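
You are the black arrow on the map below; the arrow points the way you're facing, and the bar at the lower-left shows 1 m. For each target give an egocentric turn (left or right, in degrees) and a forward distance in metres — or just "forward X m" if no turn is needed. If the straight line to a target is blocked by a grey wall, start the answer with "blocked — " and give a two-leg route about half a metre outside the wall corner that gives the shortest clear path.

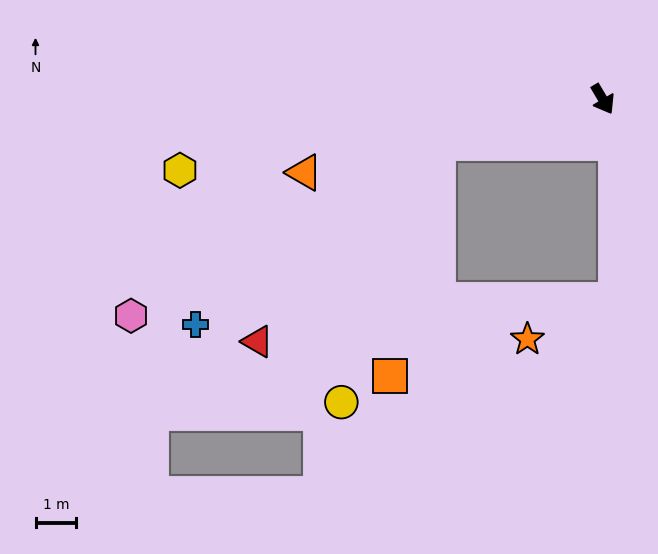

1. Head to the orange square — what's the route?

blocked — turn right 106°, forward 4.2 m, then turn left 64°, forward 5.8 m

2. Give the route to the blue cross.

blocked — turn right 106°, forward 4.2 m, then turn left 22°, forward 7.4 m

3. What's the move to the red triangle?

blocked — turn right 106°, forward 4.2 m, then turn left 33°, forward 6.6 m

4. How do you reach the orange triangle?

turn right 107°, forward 7.5 m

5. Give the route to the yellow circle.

blocked — turn right 106°, forward 4.2 m, then turn left 55°, forward 6.8 m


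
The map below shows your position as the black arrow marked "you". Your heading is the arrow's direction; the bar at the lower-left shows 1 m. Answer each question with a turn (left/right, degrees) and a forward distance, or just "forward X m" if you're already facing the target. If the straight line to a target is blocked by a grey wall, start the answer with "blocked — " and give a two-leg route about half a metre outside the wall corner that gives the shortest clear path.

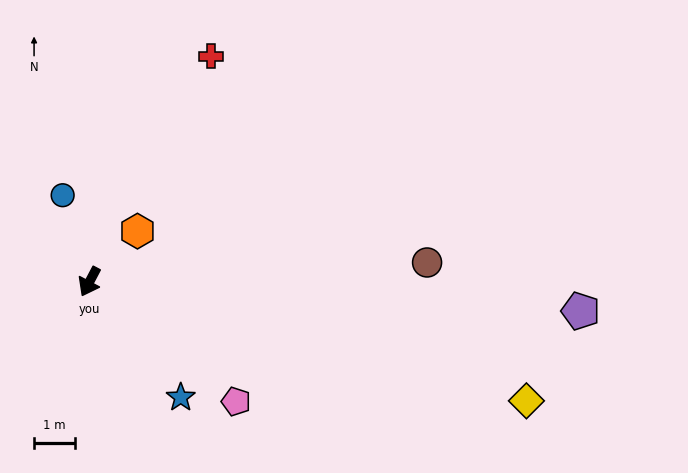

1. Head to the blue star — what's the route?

turn left 66°, forward 3.6 m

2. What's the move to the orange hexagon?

turn left 164°, forward 1.7 m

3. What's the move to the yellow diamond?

turn left 102°, forward 11.0 m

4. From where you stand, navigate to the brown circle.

turn left 121°, forward 8.2 m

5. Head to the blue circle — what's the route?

turn right 135°, forward 2.2 m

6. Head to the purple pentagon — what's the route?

turn left 114°, forward 11.9 m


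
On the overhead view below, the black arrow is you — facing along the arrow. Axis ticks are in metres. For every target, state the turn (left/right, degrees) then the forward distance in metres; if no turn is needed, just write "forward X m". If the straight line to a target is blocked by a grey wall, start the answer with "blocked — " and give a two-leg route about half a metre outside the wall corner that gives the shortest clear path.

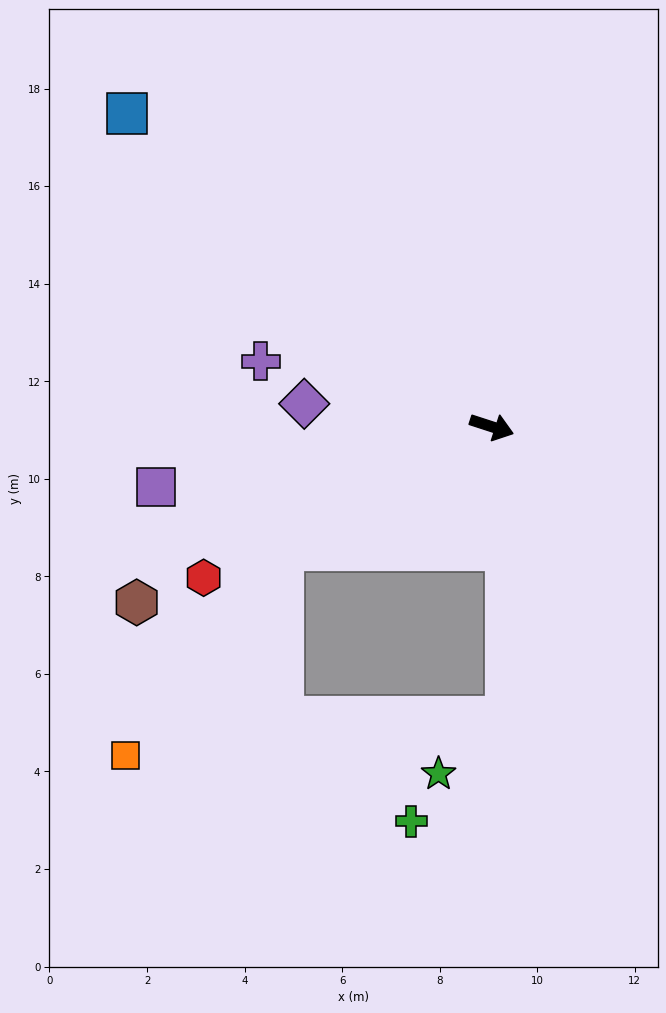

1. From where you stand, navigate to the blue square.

turn left 157°, forward 9.9 m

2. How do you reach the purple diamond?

turn right 169°, forward 3.9 m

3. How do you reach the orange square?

blocked — turn right 131°, forward 5.0 m, then turn left 22°, forward 5.3 m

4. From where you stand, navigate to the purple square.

turn right 152°, forward 7.0 m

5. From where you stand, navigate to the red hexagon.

turn right 134°, forward 6.7 m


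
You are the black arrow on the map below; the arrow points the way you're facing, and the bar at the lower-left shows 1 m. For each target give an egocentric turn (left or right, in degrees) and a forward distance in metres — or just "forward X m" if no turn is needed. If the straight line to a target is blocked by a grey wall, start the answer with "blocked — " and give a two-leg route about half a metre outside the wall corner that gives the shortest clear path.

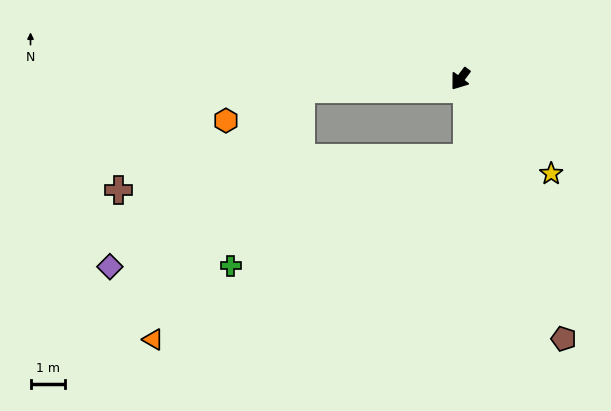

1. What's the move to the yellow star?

turn left 81°, forward 3.8 m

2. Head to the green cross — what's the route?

blocked — turn right 50°, forward 4.7 m, then turn left 65°, forward 5.6 m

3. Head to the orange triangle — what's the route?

blocked — turn right 50°, forward 4.7 m, then turn left 56°, forward 8.5 m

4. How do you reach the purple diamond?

blocked — turn right 50°, forward 4.7 m, then turn left 40°, forward 7.6 m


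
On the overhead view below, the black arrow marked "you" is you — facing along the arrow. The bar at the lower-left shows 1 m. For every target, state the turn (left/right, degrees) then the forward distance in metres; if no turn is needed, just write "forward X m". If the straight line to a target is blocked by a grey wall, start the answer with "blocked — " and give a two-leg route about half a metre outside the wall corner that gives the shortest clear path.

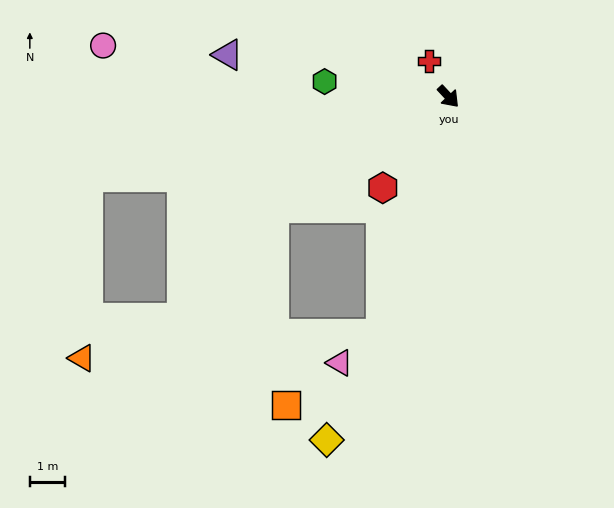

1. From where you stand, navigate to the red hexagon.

turn right 79°, forward 3.2 m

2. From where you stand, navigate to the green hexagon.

turn right 140°, forward 3.6 m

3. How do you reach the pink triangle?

blocked — turn right 59°, forward 7.1 m, then turn right 38°, forward 1.5 m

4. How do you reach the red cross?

turn left 166°, forward 1.2 m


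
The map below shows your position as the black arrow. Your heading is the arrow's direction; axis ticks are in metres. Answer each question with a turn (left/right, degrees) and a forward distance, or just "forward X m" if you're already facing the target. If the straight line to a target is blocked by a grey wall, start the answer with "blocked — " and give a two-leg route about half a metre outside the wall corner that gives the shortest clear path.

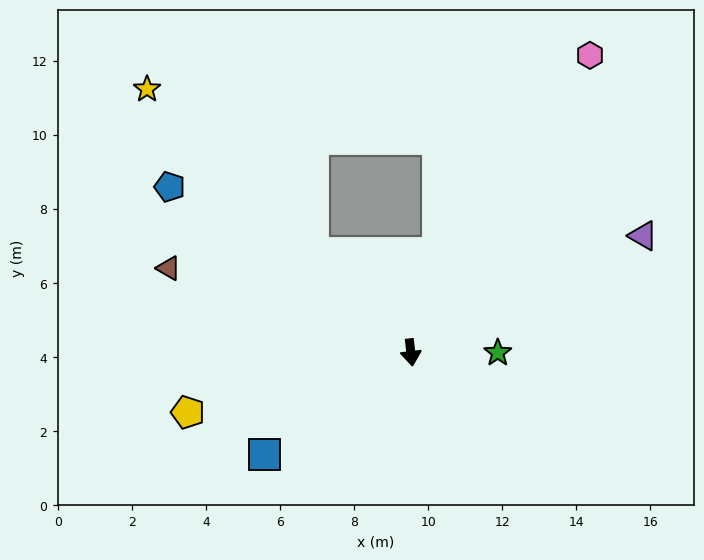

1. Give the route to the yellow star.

turn right 142°, forward 10.1 m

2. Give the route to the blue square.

turn right 62°, forward 4.8 m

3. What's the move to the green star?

turn left 83°, forward 2.3 m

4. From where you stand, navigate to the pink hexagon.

turn left 142°, forward 9.4 m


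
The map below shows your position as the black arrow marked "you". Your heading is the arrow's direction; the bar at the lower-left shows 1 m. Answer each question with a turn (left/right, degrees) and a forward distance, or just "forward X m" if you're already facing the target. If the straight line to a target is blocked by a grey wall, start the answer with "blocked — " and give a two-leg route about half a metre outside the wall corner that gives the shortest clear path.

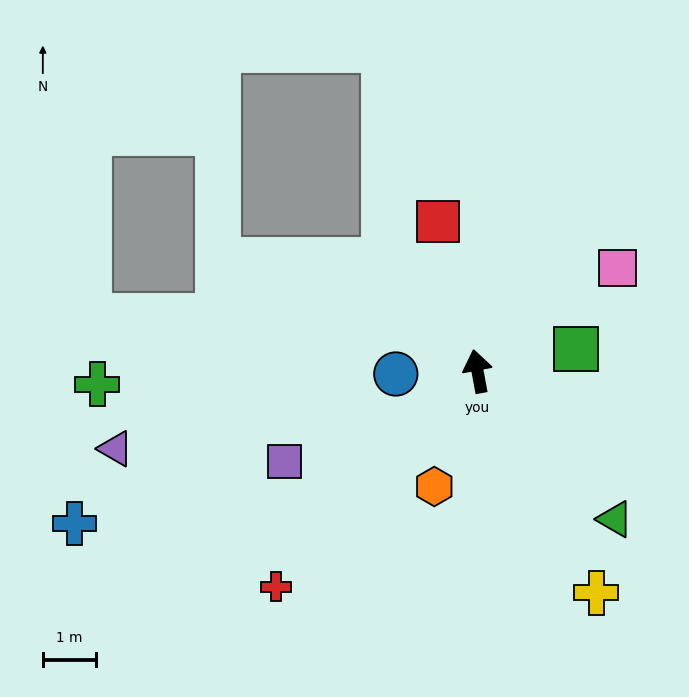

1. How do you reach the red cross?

turn left 126°, forward 5.5 m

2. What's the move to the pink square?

turn right 64°, forward 3.3 m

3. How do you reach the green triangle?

turn right 148°, forward 3.8 m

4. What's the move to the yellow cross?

turn right 162°, forward 4.7 m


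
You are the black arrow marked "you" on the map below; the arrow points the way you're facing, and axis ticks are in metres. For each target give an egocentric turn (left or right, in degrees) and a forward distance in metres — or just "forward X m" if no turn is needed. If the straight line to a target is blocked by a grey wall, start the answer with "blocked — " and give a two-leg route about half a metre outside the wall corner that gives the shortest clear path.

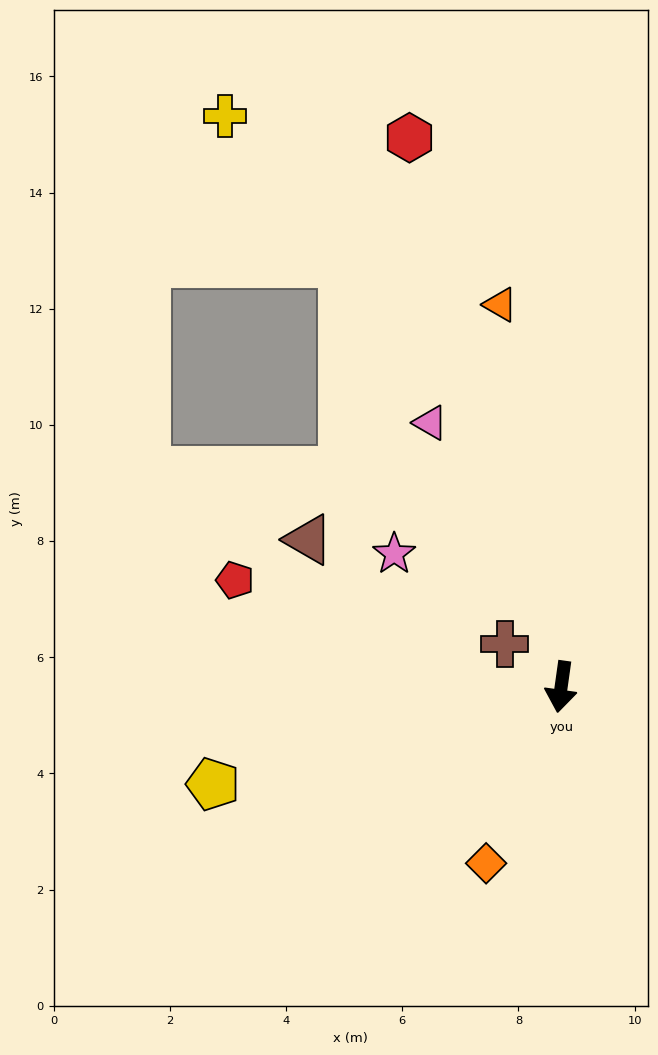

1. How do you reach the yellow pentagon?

turn right 66°, forward 6.2 m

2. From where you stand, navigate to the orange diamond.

turn right 15°, forward 3.3 m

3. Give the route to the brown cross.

turn right 119°, forward 1.2 m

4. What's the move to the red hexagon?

turn right 157°, forward 9.8 m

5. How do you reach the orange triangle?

turn right 163°, forward 6.7 m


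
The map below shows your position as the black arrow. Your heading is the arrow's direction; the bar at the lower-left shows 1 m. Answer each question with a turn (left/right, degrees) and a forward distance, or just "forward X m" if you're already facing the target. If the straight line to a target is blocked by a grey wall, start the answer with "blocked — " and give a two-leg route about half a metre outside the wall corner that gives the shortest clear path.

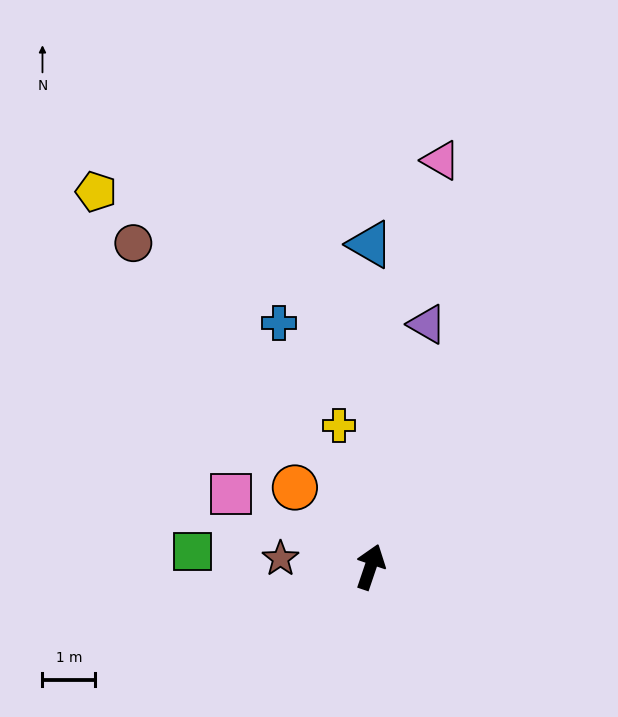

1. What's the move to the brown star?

turn left 103°, forward 1.7 m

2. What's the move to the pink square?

turn left 81°, forward 3.0 m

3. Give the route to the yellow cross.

turn left 31°, forward 2.8 m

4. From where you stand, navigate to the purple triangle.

turn left 6°, forward 4.7 m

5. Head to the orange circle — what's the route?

turn left 62°, forward 2.1 m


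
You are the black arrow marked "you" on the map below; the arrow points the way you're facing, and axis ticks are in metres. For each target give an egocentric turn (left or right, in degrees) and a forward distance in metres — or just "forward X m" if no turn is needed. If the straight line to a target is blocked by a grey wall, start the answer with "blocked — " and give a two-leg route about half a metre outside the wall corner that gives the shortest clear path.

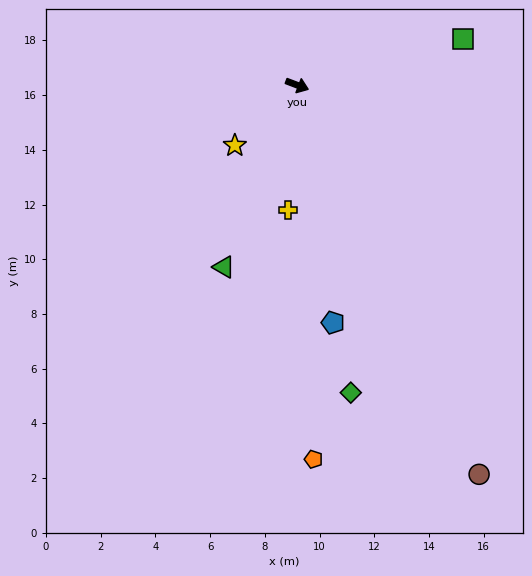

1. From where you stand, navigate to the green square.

turn left 36°, forward 6.3 m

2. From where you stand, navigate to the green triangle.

turn right 91°, forward 7.2 m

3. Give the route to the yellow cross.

turn right 73°, forward 4.6 m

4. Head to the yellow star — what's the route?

turn right 115°, forward 3.2 m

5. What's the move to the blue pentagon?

turn right 61°, forward 8.8 m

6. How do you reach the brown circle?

turn right 44°, forward 15.7 m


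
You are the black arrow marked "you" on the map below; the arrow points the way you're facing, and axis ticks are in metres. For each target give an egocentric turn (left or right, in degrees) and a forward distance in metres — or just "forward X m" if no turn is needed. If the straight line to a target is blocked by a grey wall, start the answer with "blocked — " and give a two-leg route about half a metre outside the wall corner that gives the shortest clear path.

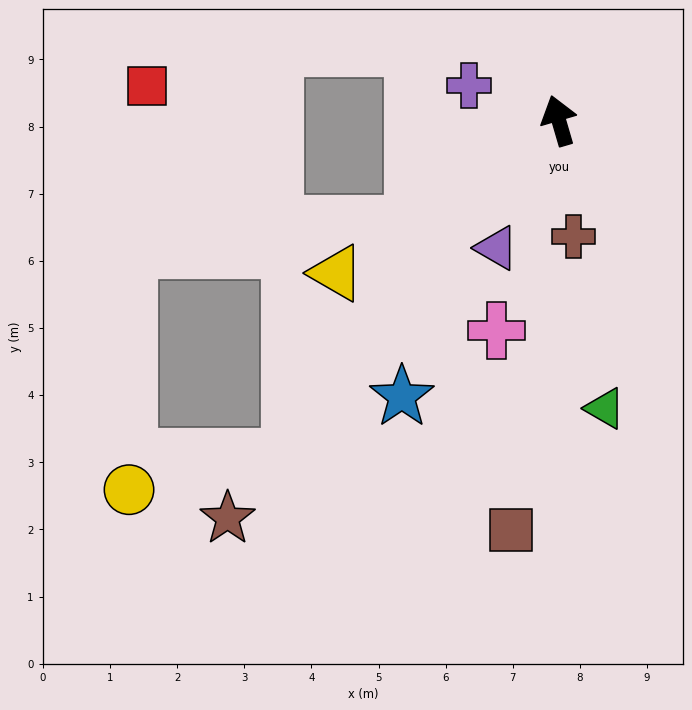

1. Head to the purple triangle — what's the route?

turn left 138°, forward 2.1 m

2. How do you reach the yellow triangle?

turn left 108°, forward 4.0 m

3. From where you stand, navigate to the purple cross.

turn left 52°, forward 1.4 m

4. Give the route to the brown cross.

turn left 171°, forward 1.7 m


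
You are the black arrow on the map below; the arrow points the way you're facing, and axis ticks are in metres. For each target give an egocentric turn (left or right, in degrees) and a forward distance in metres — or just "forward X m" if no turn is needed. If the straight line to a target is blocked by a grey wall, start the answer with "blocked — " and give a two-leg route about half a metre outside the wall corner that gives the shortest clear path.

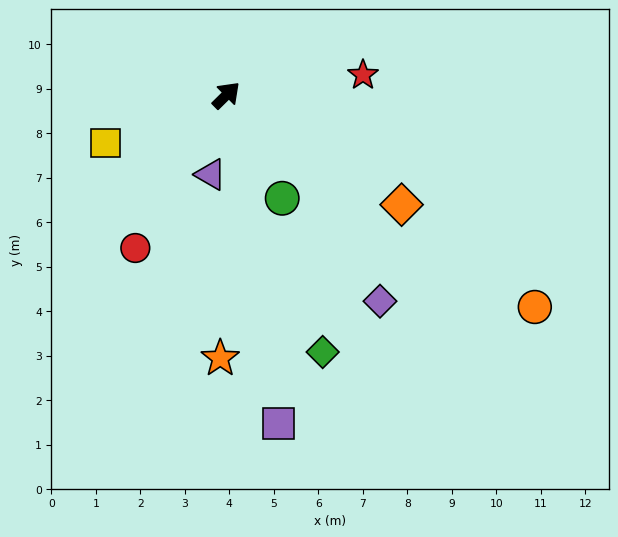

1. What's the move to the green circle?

turn right 106°, forward 2.6 m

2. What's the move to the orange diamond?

turn right 77°, forward 4.6 m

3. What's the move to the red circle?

turn right 165°, forward 4.0 m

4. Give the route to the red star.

turn right 36°, forward 3.1 m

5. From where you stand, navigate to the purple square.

turn right 126°, forward 7.5 m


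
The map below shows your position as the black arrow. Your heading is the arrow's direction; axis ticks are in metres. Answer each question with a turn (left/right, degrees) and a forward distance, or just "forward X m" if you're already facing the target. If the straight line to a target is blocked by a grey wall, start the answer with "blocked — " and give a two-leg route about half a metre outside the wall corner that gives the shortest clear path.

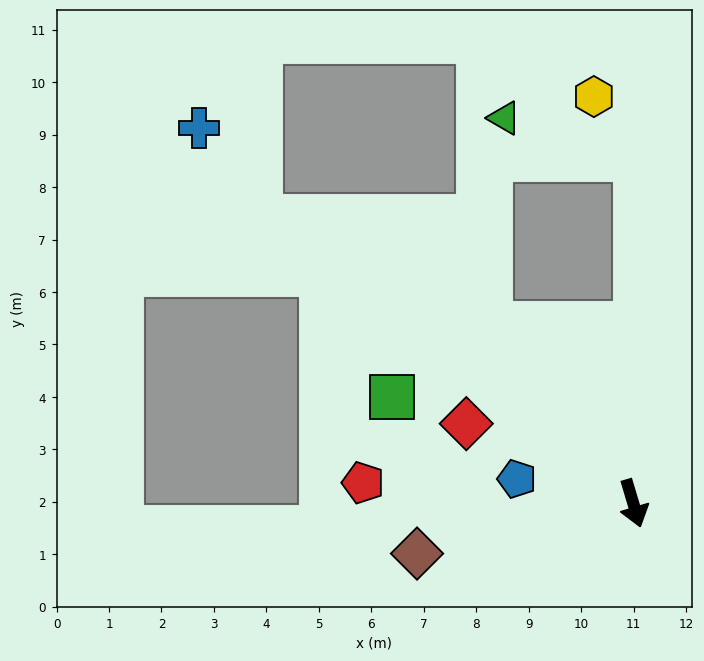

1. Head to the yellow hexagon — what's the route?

blocked — turn left 163°, forward 6.5 m, then turn left 34°, forward 1.4 m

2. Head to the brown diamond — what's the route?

turn right 94°, forward 4.2 m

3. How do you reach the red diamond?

turn right 132°, forward 3.5 m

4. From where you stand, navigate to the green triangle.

blocked — turn left 163°, forward 6.5 m, then turn left 73°, forward 2.6 m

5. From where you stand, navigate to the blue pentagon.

turn right 118°, forward 2.3 m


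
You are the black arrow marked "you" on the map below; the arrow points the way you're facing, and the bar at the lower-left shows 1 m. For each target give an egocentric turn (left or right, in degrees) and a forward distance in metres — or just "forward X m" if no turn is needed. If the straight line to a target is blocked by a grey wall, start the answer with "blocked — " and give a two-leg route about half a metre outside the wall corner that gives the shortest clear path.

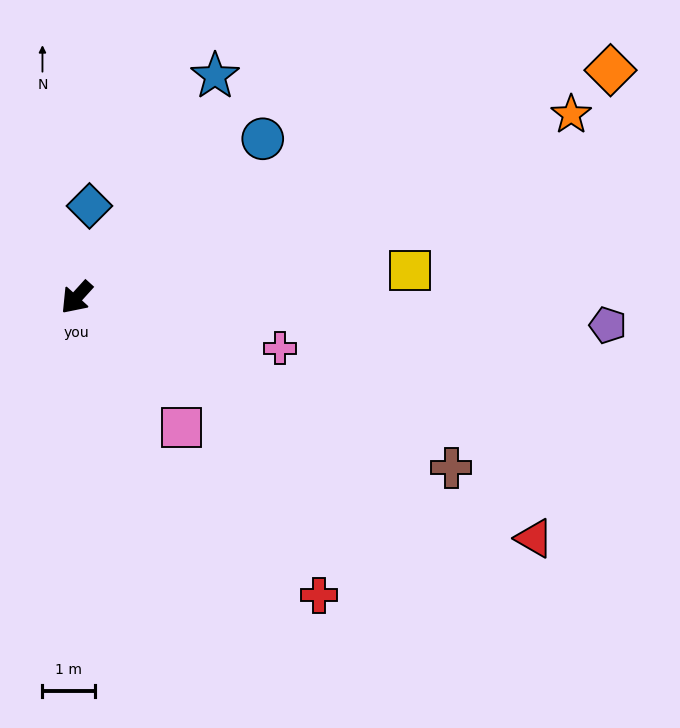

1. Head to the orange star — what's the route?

turn left 152°, forward 10.1 m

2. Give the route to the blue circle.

turn left 173°, forward 4.7 m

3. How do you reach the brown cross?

turn left 108°, forward 7.9 m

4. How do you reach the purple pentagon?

turn left 129°, forward 10.2 m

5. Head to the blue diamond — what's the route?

turn right 146°, forward 1.8 m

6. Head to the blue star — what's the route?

turn right 170°, forward 5.0 m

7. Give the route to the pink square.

turn left 81°, forward 3.2 m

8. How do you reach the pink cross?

turn left 118°, forward 4.0 m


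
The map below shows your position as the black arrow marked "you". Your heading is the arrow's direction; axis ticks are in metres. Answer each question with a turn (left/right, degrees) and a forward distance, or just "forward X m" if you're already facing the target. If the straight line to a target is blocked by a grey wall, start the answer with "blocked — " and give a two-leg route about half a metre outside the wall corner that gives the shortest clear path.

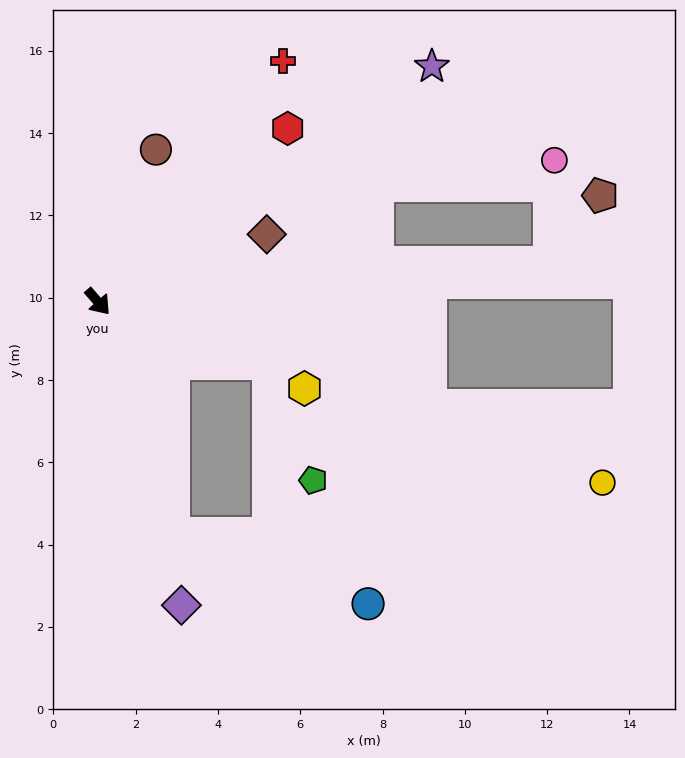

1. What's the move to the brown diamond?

turn left 71°, forward 4.4 m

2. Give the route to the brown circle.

turn left 118°, forward 4.0 m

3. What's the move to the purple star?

turn left 84°, forward 9.9 m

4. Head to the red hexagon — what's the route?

turn left 91°, forward 6.2 m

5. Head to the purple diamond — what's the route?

turn right 26°, forward 7.6 m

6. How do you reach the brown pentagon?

blocked — turn left 54°, forward 11.0 m, then turn left 49°, forward 2.0 m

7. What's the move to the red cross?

turn left 101°, forward 7.4 m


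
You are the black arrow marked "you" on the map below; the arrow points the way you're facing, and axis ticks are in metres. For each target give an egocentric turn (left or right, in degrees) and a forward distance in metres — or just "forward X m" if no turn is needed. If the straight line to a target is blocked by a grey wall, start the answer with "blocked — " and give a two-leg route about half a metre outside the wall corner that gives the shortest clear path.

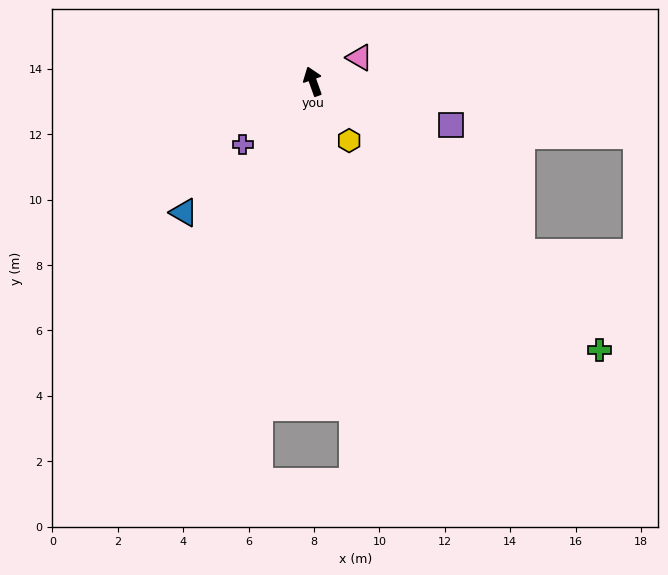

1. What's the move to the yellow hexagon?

turn right 168°, forward 2.1 m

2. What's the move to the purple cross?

turn left 112°, forward 2.9 m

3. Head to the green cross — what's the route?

turn right 153°, forward 12.0 m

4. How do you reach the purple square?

turn right 127°, forward 4.4 m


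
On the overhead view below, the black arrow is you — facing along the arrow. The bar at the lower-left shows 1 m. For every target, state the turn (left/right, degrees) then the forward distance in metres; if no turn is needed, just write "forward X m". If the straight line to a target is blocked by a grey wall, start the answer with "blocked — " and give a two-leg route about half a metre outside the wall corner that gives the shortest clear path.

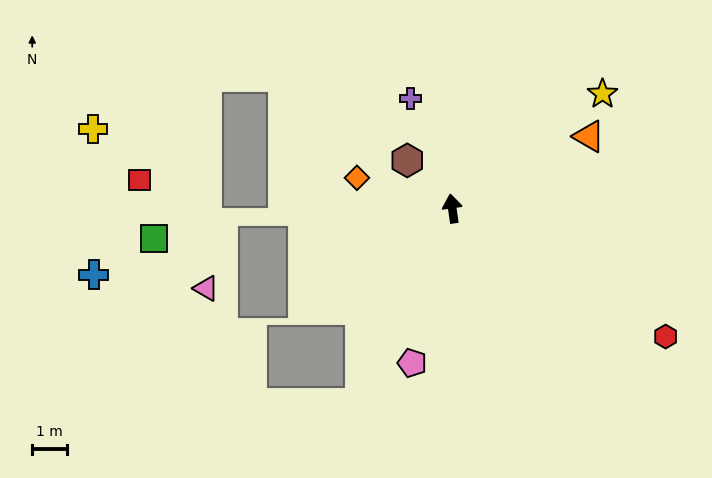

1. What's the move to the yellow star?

turn right 61°, forward 5.4 m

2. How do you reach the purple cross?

turn left 13°, forward 3.3 m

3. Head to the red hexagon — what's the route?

turn right 129°, forward 7.1 m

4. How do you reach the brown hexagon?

turn left 35°, forward 1.9 m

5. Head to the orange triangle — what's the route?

turn right 70°, forward 4.4 m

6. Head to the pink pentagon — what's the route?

turn left 157°, forward 4.5 m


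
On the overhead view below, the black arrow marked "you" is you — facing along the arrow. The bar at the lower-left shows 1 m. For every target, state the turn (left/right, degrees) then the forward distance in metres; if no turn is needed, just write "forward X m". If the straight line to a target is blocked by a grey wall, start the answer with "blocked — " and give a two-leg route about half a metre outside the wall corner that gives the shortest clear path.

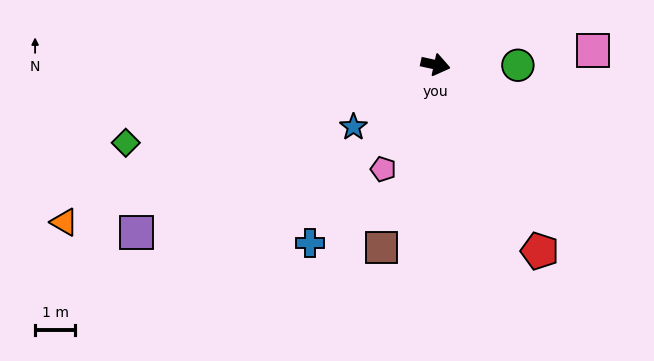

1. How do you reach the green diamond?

turn right 154°, forward 8.0 m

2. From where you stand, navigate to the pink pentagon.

turn right 104°, forward 2.9 m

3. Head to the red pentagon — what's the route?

turn right 48°, forward 5.4 m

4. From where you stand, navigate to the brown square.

turn right 94°, forward 4.8 m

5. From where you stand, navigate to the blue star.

turn right 131°, forward 2.6 m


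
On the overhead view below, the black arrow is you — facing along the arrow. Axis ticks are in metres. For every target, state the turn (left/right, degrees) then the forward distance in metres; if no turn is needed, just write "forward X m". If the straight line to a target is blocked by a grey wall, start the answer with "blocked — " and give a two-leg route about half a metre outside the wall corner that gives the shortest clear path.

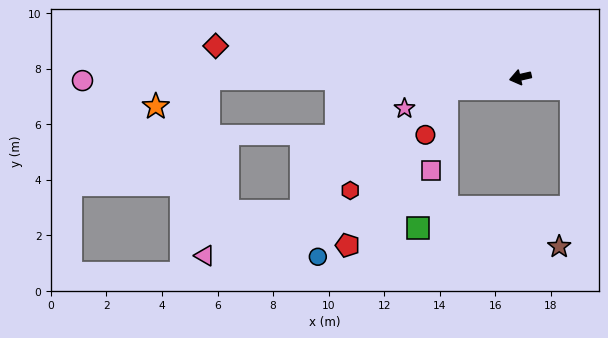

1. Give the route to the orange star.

blocked — turn right 13°, forward 11.2 m, then turn left 28°, forward 2.2 m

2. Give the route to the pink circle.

turn right 12°, forward 15.8 m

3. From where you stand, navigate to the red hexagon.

blocked — turn right 4°, forward 2.7 m, then turn left 38°, forward 5.0 m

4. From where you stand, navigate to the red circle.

blocked — turn right 4°, forward 2.7 m, then turn left 56°, forward 1.8 m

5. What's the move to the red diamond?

turn right 19°, forward 11.0 m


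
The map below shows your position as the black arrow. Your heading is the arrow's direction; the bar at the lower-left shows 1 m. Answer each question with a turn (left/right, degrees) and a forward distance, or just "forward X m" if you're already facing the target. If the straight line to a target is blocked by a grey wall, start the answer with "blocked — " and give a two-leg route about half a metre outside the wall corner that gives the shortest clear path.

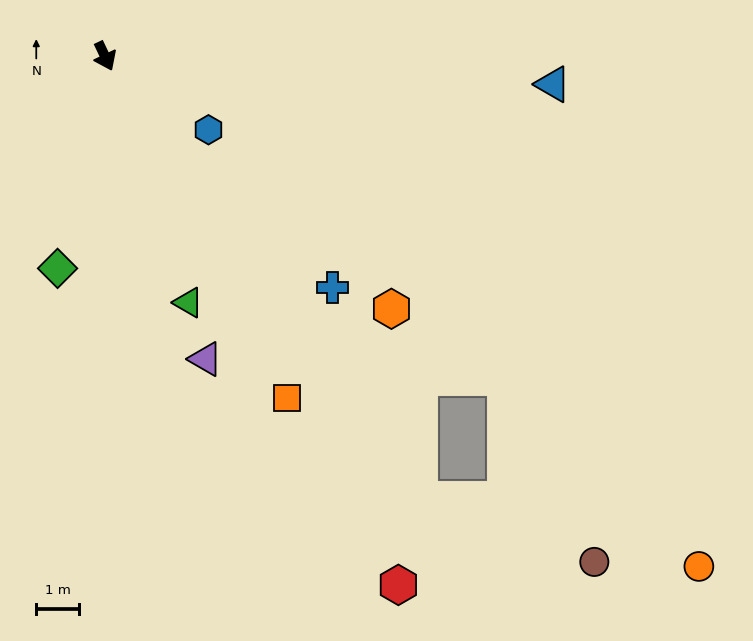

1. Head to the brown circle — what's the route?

blocked — turn left 10°, forward 12.8 m, then turn left 35°, forward 4.3 m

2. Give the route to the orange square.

turn left 3°, forward 9.1 m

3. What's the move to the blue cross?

turn left 19°, forward 7.6 m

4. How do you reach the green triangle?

turn right 7°, forward 6.1 m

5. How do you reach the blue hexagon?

turn left 29°, forward 3.0 m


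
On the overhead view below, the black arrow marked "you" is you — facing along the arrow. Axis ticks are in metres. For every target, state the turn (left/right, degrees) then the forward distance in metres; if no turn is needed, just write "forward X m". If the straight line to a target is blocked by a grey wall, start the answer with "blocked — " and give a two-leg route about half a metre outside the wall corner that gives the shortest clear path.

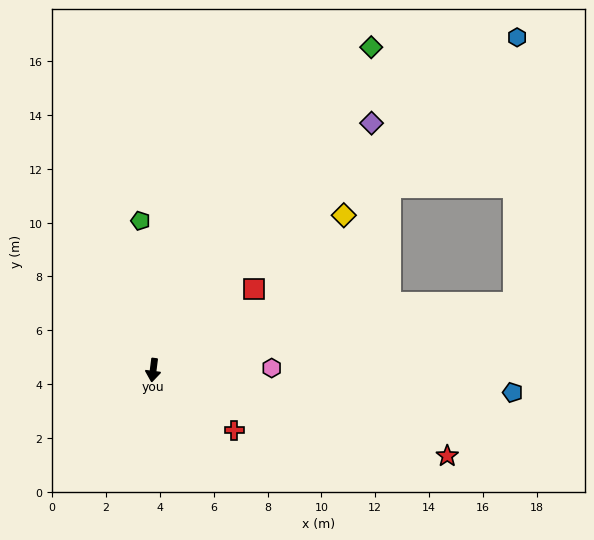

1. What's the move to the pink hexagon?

turn left 98°, forward 4.4 m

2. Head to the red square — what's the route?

turn left 136°, forward 4.8 m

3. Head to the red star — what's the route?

turn left 81°, forward 11.4 m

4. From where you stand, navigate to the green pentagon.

turn right 168°, forward 5.6 m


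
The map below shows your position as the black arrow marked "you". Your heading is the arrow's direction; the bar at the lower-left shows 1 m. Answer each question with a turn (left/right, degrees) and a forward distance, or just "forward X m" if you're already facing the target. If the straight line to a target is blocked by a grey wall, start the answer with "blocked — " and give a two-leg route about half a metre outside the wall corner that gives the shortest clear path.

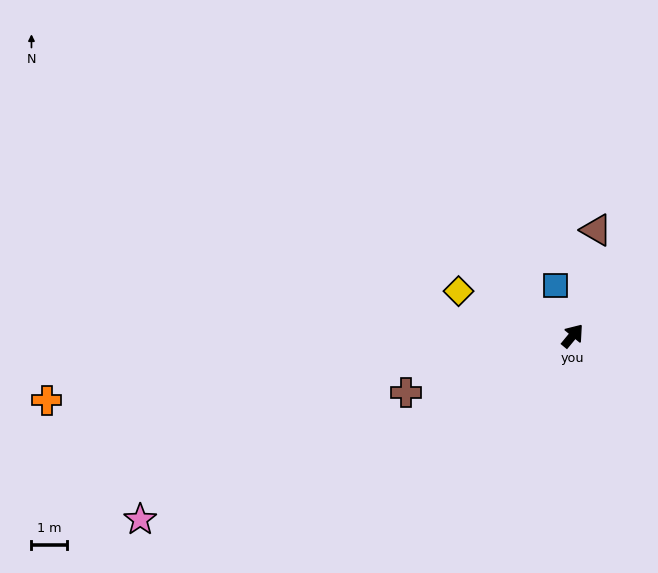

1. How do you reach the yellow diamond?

turn left 108°, forward 3.5 m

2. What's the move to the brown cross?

turn left 148°, forward 5.0 m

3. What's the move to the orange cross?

turn left 137°, forward 15.0 m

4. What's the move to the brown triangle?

turn left 27°, forward 3.1 m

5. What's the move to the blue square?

turn left 59°, forward 1.5 m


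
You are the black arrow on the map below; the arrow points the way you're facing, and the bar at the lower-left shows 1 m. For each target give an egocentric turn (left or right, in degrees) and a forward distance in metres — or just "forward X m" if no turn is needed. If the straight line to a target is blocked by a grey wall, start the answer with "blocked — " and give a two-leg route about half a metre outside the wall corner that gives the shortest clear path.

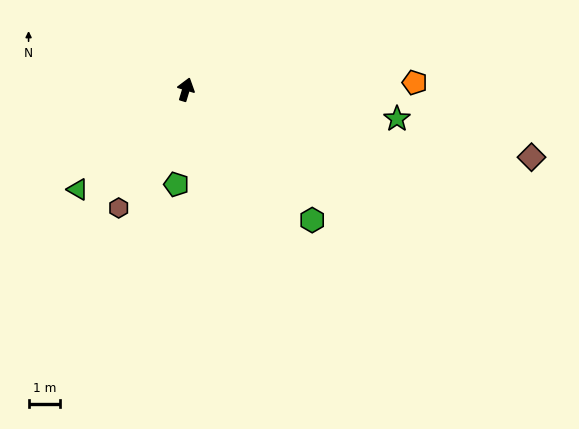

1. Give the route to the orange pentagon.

turn right 71°, forward 7.3 m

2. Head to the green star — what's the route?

turn right 81°, forward 6.8 m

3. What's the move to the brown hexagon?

turn left 167°, forward 4.3 m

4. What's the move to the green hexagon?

turn right 119°, forward 5.8 m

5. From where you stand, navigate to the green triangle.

turn left 149°, forward 4.7 m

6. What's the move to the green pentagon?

turn right 169°, forward 3.0 m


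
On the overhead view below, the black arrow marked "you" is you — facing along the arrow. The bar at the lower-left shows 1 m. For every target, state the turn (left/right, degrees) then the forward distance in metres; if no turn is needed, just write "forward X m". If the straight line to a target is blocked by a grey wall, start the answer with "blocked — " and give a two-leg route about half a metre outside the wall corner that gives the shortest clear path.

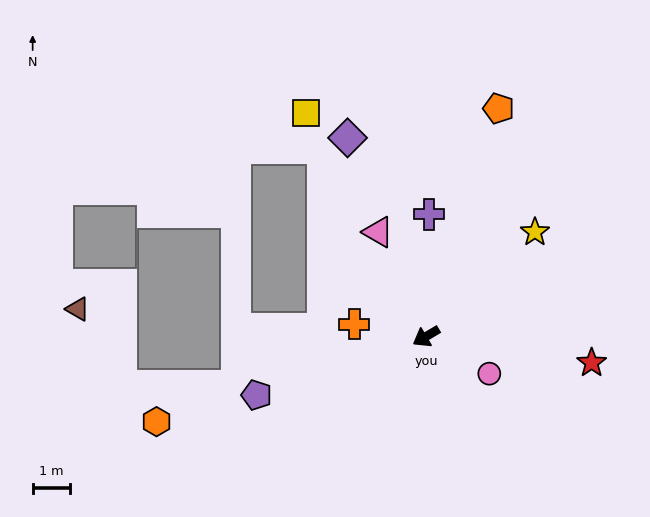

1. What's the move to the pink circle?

turn left 119°, forward 2.0 m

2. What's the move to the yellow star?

turn right 167°, forward 4.0 m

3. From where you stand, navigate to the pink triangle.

turn right 96°, forward 3.1 m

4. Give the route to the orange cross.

turn right 40°, forward 1.9 m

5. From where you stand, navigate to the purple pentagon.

turn right 12°, forward 4.8 m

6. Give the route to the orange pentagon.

turn right 138°, forward 6.4 m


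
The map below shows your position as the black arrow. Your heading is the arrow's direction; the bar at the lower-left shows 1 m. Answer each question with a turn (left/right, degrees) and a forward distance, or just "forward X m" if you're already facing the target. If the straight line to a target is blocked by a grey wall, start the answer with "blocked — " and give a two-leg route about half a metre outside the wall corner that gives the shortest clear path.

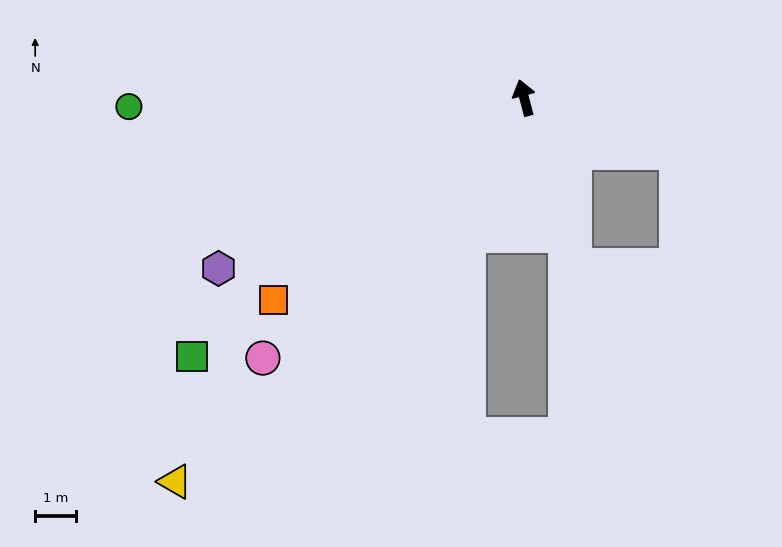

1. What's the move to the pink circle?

turn left 120°, forward 9.0 m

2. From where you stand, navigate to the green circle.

turn left 77°, forward 9.6 m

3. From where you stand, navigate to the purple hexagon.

turn left 104°, forward 8.5 m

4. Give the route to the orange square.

turn left 114°, forward 7.8 m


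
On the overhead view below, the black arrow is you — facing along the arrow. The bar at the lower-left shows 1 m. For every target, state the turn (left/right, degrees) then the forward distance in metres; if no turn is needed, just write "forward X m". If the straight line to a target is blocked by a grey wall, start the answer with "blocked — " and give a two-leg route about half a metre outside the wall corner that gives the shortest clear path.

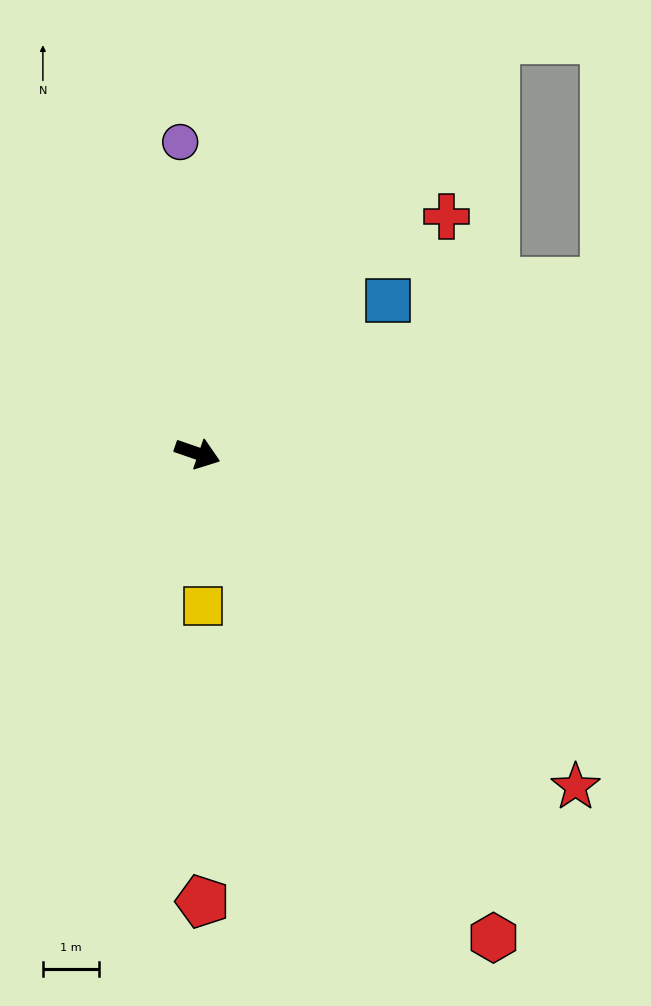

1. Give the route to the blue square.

turn left 58°, forward 4.3 m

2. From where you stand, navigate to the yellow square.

turn right 69°, forward 2.7 m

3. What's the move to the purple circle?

turn left 112°, forward 5.5 m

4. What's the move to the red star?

turn right 22°, forward 8.9 m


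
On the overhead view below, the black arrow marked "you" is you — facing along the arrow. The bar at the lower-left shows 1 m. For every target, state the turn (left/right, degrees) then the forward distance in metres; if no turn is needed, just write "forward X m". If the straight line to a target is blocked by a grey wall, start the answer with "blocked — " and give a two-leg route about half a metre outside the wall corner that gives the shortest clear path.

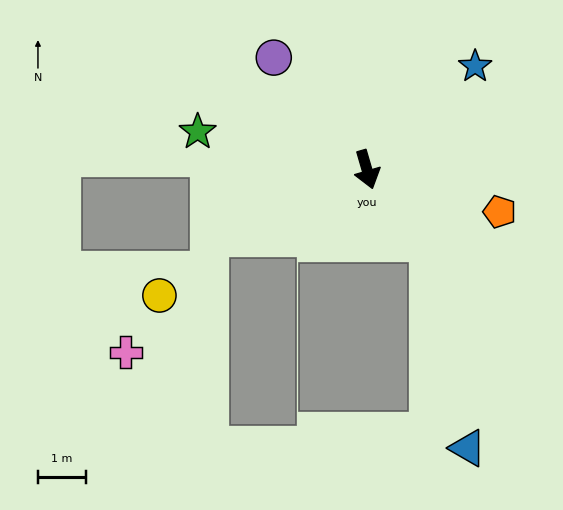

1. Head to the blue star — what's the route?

turn left 117°, forward 3.1 m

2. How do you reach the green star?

turn right 119°, forward 3.6 m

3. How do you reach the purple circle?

turn right 156°, forward 3.0 m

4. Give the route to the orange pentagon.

turn left 56°, forward 2.9 m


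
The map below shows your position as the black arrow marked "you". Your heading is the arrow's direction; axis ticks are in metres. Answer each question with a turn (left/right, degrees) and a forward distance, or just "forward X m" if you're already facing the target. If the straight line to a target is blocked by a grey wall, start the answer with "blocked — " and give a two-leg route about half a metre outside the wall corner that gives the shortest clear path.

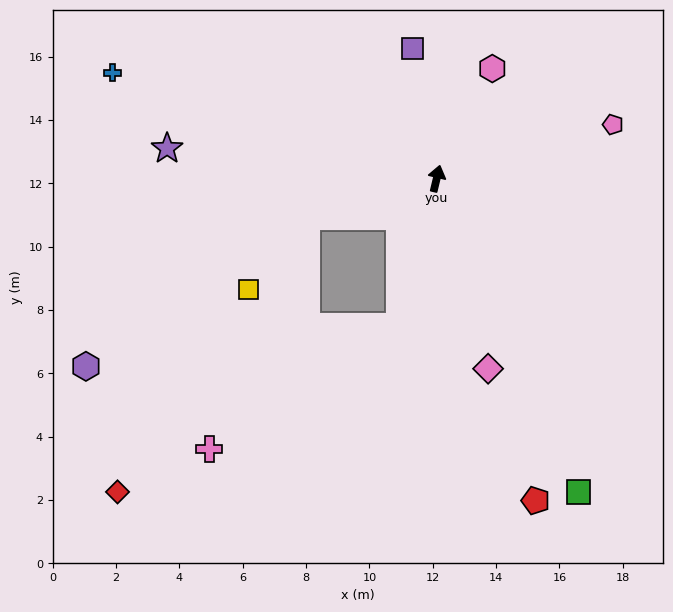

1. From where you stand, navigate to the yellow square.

blocked — turn left 120°, forward 4.3 m, then turn left 35°, forward 3.0 m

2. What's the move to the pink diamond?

turn right 151°, forward 6.2 m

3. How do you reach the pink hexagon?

turn right 13°, forward 3.9 m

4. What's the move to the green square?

turn right 142°, forward 10.9 m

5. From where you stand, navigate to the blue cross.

turn left 85°, forward 10.8 m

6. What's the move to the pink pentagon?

turn right 60°, forward 5.8 m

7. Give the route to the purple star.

turn left 97°, forward 8.6 m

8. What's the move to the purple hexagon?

blocked — turn left 120°, forward 4.3 m, then turn left 18°, forward 8.4 m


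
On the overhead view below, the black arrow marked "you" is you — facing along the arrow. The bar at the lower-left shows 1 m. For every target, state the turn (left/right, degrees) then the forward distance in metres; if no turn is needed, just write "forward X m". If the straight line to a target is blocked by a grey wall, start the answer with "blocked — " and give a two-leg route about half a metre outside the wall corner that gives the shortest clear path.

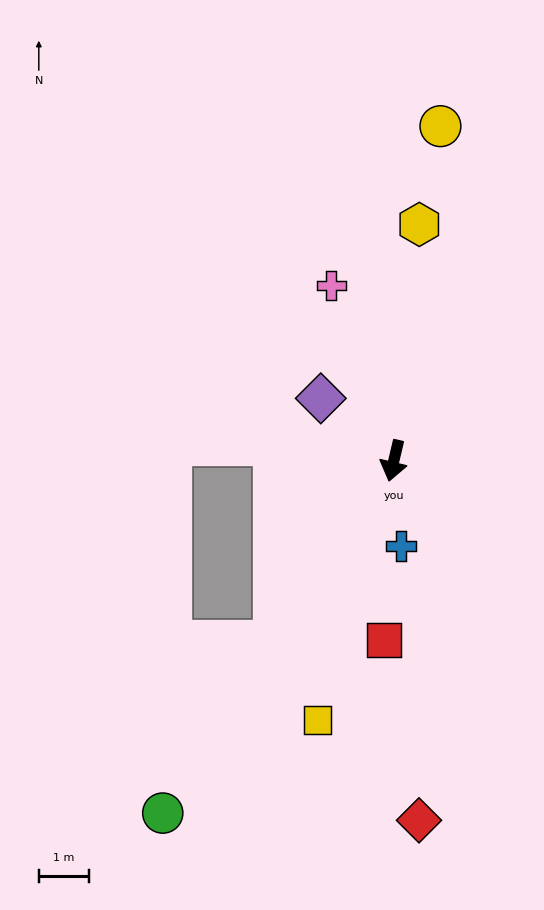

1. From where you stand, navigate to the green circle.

turn right 20°, forward 8.4 m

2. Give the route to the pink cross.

turn right 147°, forward 3.7 m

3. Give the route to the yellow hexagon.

turn right 173°, forward 4.8 m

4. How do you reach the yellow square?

turn right 3°, forward 5.4 m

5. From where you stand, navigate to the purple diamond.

turn right 117°, forward 1.9 m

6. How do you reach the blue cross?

turn left 18°, forward 1.7 m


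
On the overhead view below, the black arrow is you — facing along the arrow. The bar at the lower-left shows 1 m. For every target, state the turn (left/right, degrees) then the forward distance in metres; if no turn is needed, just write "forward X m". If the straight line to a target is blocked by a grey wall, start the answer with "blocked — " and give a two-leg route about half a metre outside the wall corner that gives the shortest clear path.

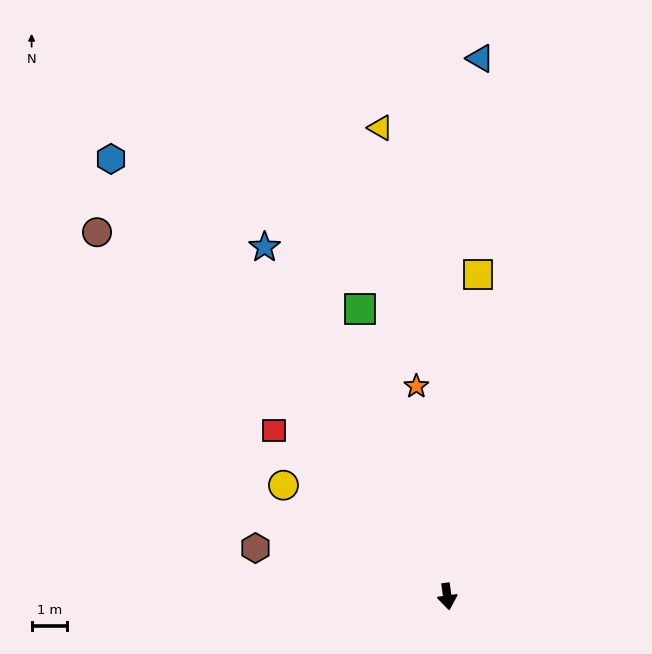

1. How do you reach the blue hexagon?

turn right 150°, forward 15.6 m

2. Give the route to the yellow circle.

turn right 132°, forward 5.6 m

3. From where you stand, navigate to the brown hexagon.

turn right 112°, forward 5.6 m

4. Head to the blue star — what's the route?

turn right 160°, forward 11.2 m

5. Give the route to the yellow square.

turn left 167°, forward 9.2 m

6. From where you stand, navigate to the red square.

turn right 142°, forward 6.8 m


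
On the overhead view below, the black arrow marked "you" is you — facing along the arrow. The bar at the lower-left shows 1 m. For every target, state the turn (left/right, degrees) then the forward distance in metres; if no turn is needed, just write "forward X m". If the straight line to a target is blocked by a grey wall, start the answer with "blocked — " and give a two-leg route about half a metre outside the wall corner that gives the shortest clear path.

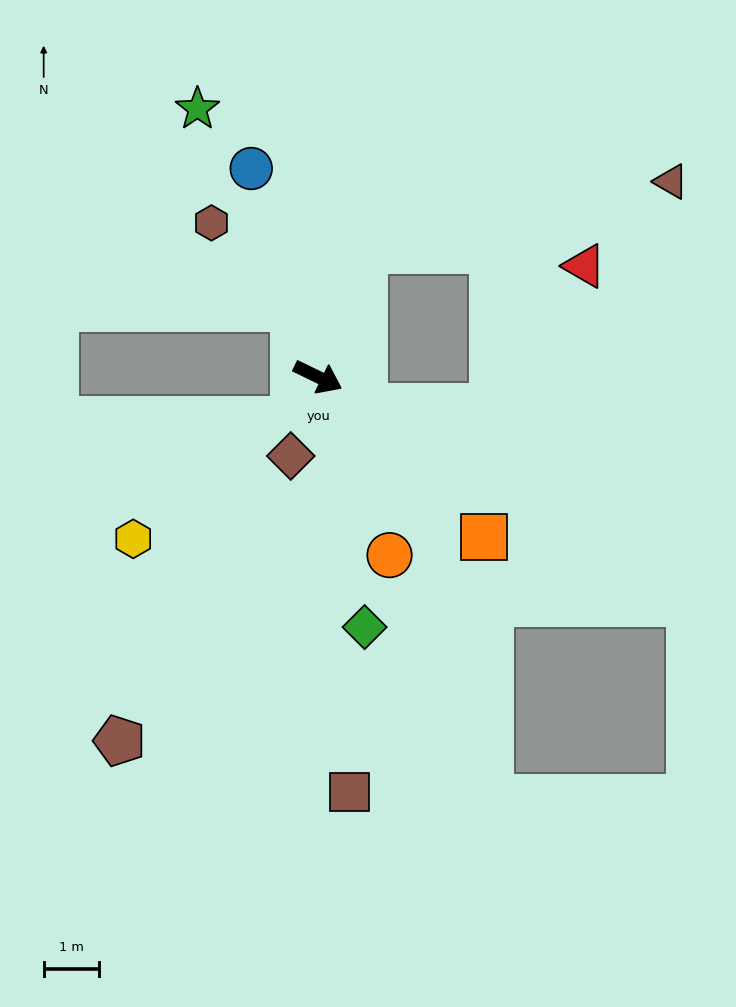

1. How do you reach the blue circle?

turn left 134°, forward 3.9 m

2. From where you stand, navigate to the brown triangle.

blocked — turn left 96°, forward 2.4 m, then turn right 58°, forward 5.7 m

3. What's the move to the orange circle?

turn right 42°, forward 3.5 m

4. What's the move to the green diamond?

turn right 54°, forward 4.6 m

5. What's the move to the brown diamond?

turn right 83°, forward 1.5 m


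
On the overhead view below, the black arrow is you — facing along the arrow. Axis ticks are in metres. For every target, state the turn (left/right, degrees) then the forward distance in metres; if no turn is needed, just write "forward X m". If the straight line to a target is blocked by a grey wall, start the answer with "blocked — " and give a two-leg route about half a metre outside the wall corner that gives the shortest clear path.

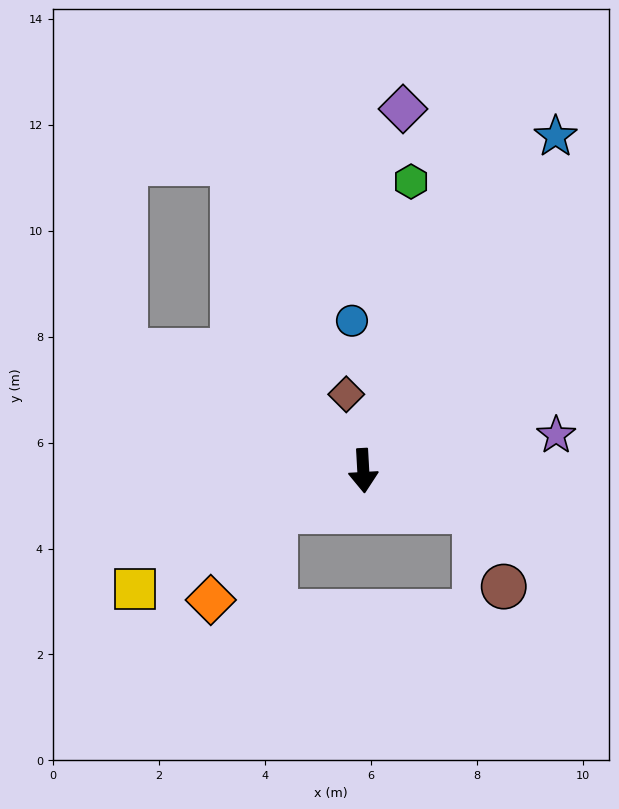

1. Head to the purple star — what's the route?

turn left 97°, forward 3.7 m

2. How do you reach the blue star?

turn left 147°, forward 7.3 m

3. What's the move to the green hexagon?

turn left 167°, forward 5.5 m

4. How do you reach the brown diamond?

turn right 171°, forward 1.5 m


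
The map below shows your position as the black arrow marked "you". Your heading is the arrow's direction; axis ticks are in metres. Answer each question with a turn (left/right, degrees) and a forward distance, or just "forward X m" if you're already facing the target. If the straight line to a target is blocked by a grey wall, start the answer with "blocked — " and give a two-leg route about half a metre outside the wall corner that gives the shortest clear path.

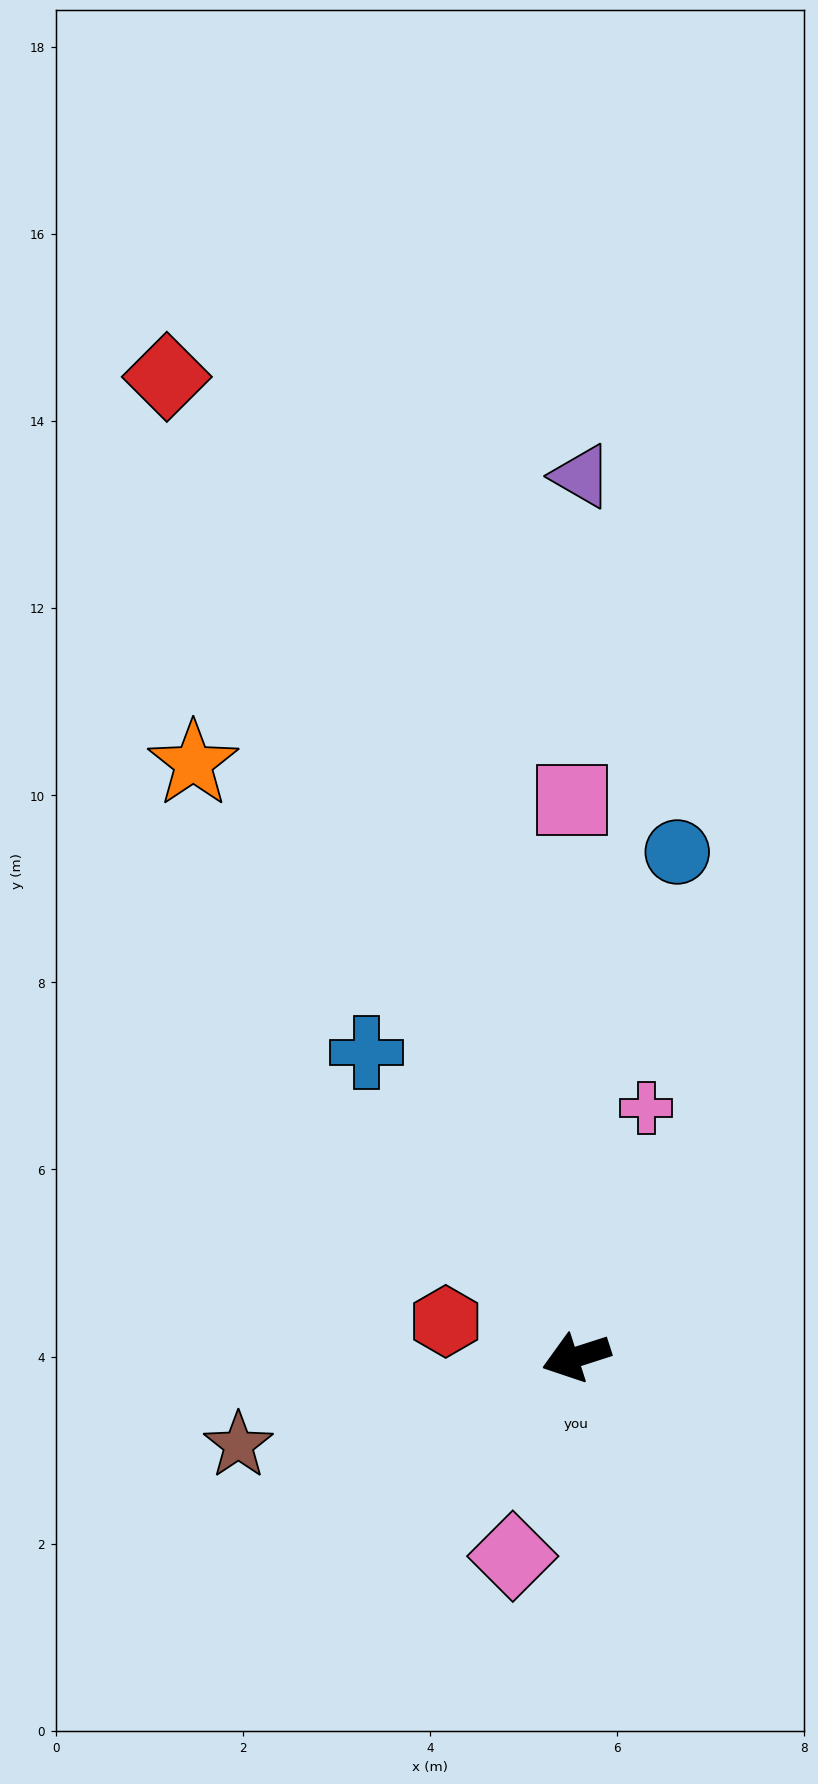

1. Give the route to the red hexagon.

turn right 33°, forward 1.4 m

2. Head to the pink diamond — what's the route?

turn left 55°, forward 2.2 m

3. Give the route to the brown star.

turn right 3°, forward 3.7 m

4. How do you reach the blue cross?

turn right 73°, forward 4.0 m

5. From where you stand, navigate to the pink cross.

turn right 124°, forward 2.8 m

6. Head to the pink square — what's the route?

turn right 107°, forward 6.0 m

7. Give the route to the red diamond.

turn right 85°, forward 11.4 m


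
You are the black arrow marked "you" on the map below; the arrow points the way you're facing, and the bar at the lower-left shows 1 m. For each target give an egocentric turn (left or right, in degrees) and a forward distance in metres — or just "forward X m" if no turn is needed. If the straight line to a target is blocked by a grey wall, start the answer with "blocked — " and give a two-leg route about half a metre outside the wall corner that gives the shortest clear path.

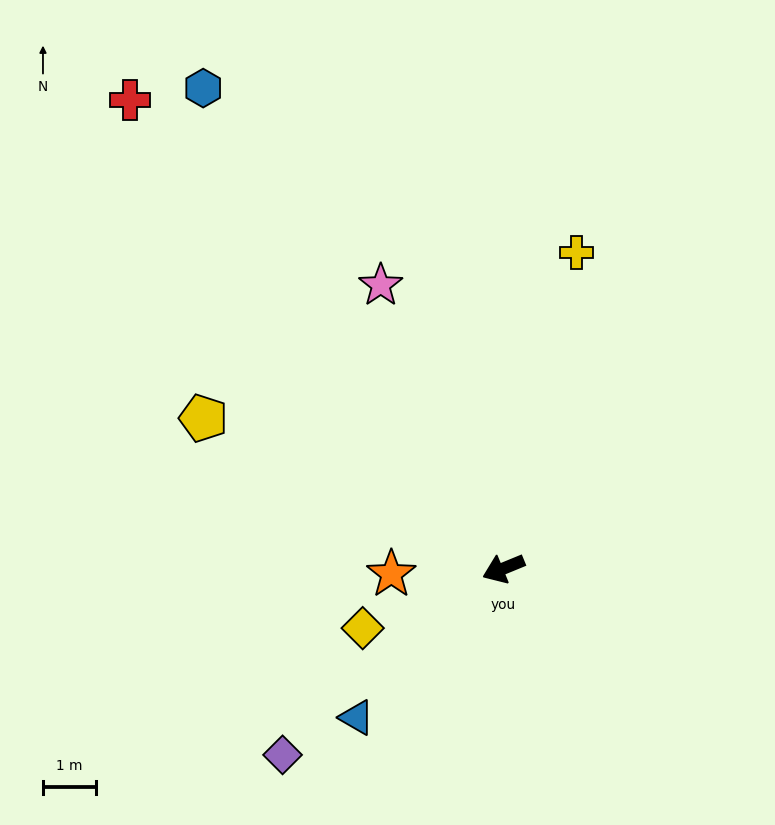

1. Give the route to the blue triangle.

turn left 23°, forward 3.9 m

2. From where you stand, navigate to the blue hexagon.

turn right 80°, forward 10.6 m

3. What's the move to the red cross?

turn right 74°, forward 11.2 m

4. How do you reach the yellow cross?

turn right 125°, forward 6.1 m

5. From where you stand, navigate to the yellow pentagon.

turn right 49°, forward 6.3 m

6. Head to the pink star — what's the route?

turn right 89°, forward 5.8 m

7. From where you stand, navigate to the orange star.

turn right 20°, forward 2.1 m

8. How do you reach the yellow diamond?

forward 2.9 m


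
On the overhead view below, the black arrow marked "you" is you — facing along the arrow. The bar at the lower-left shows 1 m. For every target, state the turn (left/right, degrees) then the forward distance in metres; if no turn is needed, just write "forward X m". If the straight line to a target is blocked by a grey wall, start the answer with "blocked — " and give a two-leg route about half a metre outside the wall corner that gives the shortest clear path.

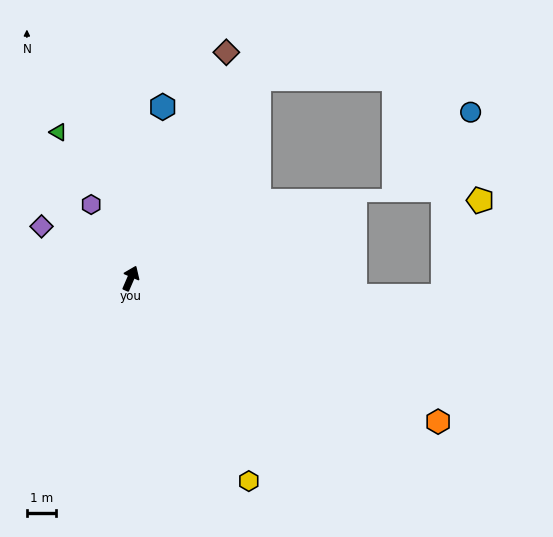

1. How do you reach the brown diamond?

forward 8.5 m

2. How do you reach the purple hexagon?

turn left 52°, forward 2.9 m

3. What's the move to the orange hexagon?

turn right 92°, forward 11.8 m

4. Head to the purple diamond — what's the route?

turn left 83°, forward 3.6 m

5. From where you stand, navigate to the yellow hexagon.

turn right 126°, forward 8.2 m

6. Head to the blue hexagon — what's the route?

turn left 13°, forward 6.1 m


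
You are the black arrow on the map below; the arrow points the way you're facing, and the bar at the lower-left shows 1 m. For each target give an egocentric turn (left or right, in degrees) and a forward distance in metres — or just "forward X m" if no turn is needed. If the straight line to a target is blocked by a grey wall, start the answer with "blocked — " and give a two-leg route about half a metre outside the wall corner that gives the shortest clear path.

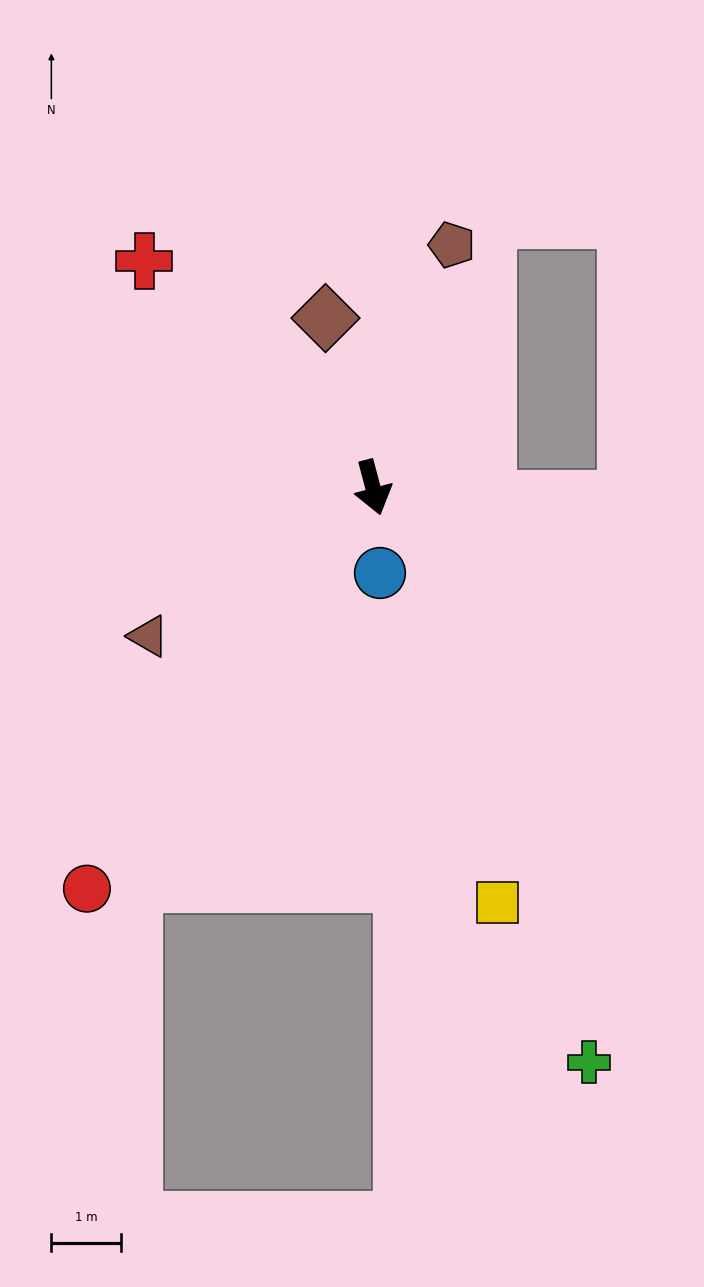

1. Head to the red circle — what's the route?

turn right 50°, forward 7.0 m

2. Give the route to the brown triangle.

turn right 71°, forward 3.8 m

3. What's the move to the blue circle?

turn right 10°, forward 1.2 m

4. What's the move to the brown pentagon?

turn left 147°, forward 3.6 m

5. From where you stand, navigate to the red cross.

turn right 150°, forward 4.6 m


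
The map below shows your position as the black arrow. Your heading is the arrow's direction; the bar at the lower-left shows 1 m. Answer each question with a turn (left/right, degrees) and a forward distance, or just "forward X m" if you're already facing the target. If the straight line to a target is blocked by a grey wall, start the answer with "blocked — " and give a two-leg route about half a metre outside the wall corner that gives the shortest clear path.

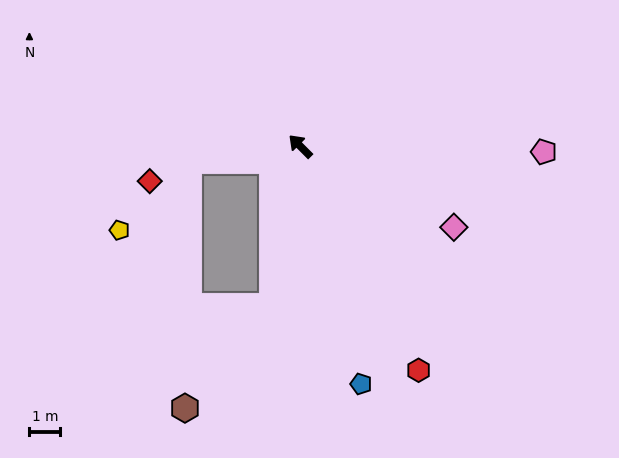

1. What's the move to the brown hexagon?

blocked — turn left 125°, forward 5.3 m, then turn right 30°, forward 4.4 m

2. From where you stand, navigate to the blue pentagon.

turn left 149°, forward 8.0 m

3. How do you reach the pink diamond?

turn right 163°, forward 5.7 m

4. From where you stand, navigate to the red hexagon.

turn left 163°, forward 8.2 m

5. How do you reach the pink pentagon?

turn right 136°, forward 7.9 m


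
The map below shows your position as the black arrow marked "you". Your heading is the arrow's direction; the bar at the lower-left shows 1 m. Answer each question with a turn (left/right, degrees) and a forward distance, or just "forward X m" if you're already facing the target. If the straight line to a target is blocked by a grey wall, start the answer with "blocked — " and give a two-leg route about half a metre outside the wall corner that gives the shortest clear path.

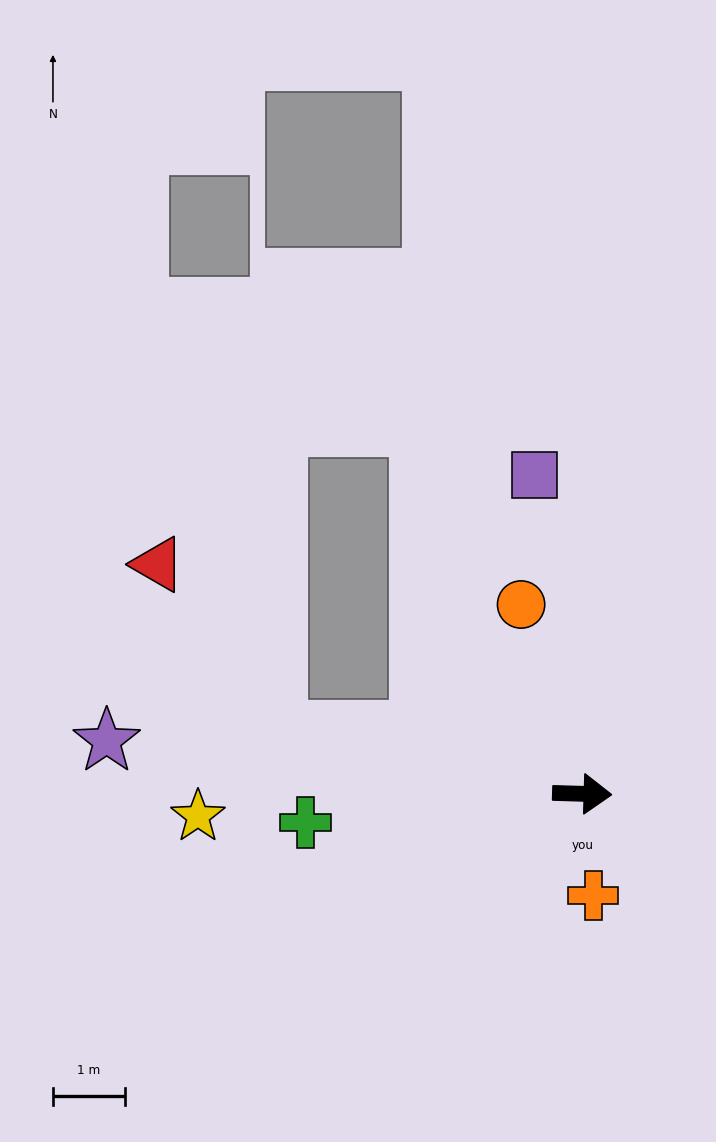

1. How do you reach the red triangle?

blocked — turn left 170°, forward 4.3 m, then turn right 43°, forward 2.8 m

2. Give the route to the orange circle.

turn left 110°, forward 2.8 m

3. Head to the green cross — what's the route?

turn right 172°, forward 3.8 m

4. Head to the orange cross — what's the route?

turn right 82°, forward 1.4 m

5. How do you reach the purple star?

turn left 175°, forward 6.6 m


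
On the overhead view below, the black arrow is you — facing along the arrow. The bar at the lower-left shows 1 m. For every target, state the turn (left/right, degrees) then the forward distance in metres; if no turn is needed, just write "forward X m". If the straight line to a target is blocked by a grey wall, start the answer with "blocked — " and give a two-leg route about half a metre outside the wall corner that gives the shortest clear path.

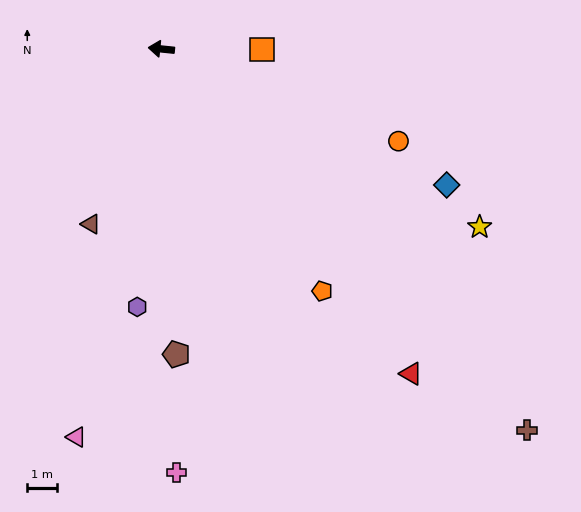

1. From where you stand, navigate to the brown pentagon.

turn left 99°, forward 10.2 m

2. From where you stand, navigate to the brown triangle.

turn left 74°, forward 6.3 m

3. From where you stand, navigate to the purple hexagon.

turn left 91°, forward 8.6 m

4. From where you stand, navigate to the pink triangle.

turn left 84°, forward 13.2 m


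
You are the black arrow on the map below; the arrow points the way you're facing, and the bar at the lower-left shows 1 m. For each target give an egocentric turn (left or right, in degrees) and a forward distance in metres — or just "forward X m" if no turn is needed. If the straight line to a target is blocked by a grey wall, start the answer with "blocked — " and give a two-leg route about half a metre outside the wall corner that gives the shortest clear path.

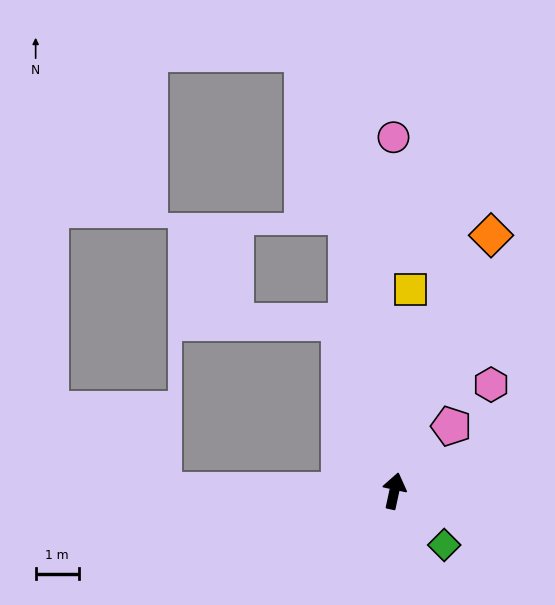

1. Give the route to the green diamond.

turn right 125°, forward 1.7 m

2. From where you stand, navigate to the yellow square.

turn left 8°, forward 4.7 m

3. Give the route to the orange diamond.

turn right 8°, forward 6.4 m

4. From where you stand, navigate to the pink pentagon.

turn right 29°, forward 2.0 m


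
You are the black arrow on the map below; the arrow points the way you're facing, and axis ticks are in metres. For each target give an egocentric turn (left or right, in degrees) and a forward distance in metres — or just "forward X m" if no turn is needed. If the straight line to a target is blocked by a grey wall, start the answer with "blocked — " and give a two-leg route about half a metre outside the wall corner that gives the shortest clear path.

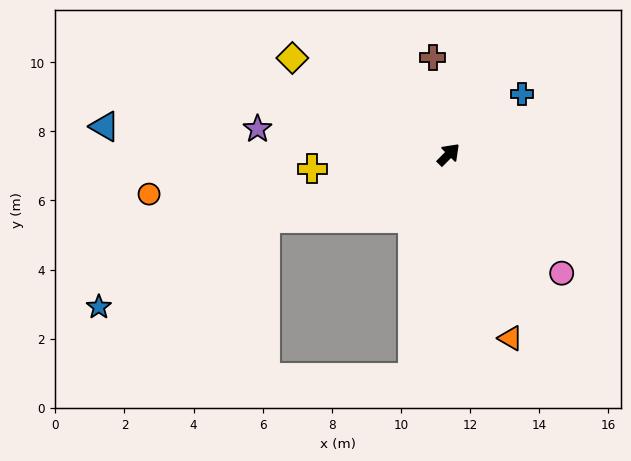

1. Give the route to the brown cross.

turn left 54°, forward 2.8 m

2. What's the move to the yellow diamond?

turn left 103°, forward 5.3 m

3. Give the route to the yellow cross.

turn left 141°, forward 4.0 m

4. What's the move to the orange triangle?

turn right 117°, forward 5.6 m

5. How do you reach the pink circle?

turn right 92°, forward 4.7 m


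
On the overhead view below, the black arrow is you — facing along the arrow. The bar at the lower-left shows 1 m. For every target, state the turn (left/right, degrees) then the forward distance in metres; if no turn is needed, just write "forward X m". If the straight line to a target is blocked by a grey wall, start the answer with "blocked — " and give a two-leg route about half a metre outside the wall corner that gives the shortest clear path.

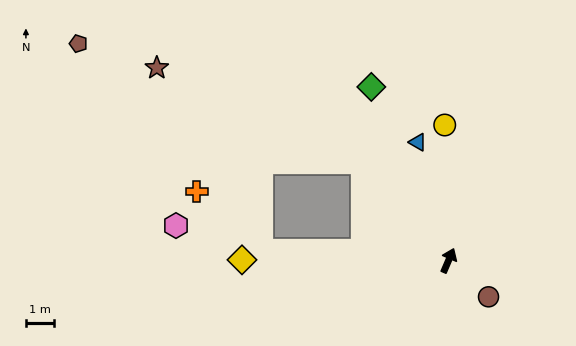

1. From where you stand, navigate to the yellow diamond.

turn left 113°, forward 7.4 m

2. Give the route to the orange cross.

blocked — turn left 110°, forward 6.7 m, then turn right 39°, forward 3.1 m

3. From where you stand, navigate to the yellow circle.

turn left 25°, forward 4.8 m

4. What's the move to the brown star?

blocked — turn left 64°, forward 4.6 m, then turn left 24°, forward 8.1 m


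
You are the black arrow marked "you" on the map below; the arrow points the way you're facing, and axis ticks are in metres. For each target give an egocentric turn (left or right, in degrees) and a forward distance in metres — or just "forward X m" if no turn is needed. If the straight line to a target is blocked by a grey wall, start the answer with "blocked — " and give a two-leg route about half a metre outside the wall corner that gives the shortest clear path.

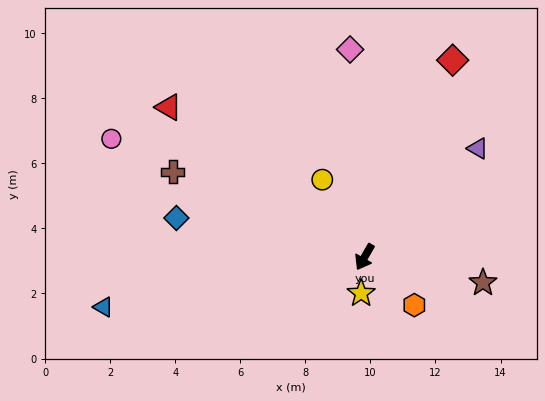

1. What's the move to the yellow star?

turn left 24°, forward 1.1 m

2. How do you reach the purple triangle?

turn left 164°, forward 4.8 m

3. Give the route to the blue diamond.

turn right 72°, forward 5.9 m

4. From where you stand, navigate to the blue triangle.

turn right 49°, forward 8.2 m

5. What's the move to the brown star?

turn left 108°, forward 3.7 m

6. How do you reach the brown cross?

turn right 84°, forward 6.4 m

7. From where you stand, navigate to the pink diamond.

turn right 146°, forward 6.4 m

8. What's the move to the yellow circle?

turn right 121°, forward 2.7 m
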